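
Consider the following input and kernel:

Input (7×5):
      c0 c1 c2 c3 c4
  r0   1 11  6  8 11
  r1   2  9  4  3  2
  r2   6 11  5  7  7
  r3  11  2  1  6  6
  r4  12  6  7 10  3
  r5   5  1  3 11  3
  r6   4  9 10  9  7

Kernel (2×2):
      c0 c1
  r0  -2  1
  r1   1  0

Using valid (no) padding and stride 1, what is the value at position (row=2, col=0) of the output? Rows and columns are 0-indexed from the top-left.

10

The receptive field on the input at this output position is [6 11 / 11 2]. Elementwise product with the kernel and sum: 6·-2 + 11·1 + 11·1.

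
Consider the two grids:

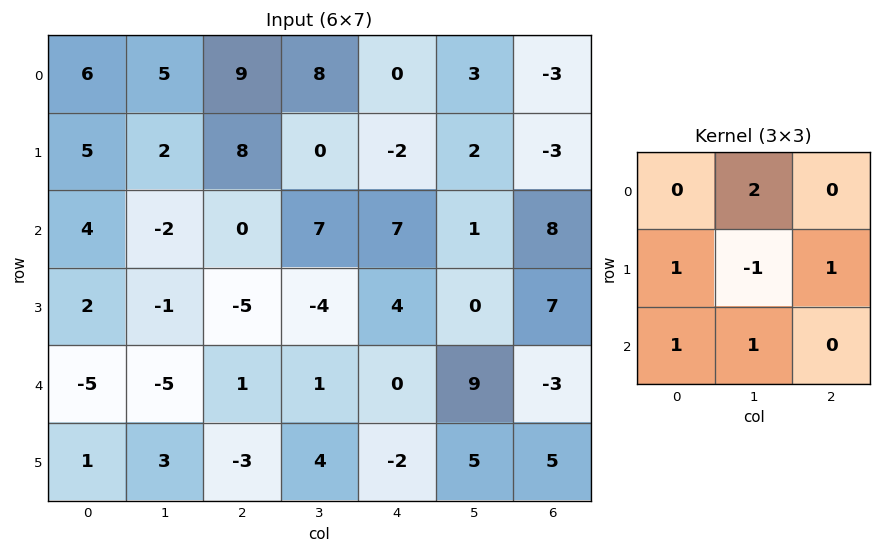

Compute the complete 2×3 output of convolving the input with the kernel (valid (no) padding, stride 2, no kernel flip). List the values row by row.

Output[0,0]: The receptive field on the input at this output position is [6 5 9 / 5 2 8 / 4 -2 0]. Elementwise product with the kernel and sum: 5·2 + 5·1 + 2·-1 + 8·1 + 4·1 + -2·1.
Output[0,1]: The receptive field on the input at this output position is [9 8 0 / 8 0 -2 / 0 7 7]. Elementwise product with the kernel and sum: 8·2 + 8·1 + 0·-1 + -2·1 + 0·1 + 7·1.

23 29 7
-16 19 22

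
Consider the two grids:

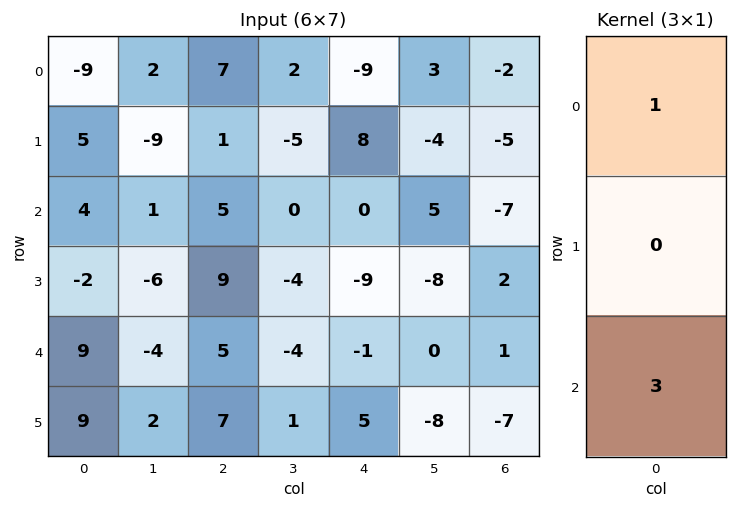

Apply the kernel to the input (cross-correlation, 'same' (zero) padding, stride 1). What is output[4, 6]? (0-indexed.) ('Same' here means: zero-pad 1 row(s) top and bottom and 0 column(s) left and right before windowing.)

The receptive field on the zero-padded input at this output position is [2 / 1 / -7]. Elementwise product with the kernel and sum: 2·1 + -7·3.

-19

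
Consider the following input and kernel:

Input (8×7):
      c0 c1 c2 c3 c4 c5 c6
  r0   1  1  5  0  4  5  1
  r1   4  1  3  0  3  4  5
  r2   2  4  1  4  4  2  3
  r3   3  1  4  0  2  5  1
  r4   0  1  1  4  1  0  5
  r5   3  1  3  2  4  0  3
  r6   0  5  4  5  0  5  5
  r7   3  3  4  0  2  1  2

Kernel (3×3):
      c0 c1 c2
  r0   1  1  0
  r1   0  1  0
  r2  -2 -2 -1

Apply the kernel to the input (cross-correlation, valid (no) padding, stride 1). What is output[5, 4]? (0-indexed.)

1

The receptive field on the input at this output position is [4 0 3 / 0 5 5 / 2 1 2]. Elementwise product with the kernel and sum: 4·1 + 0·1 + 5·1 + 2·-2 + 1·-2 + 2·-1.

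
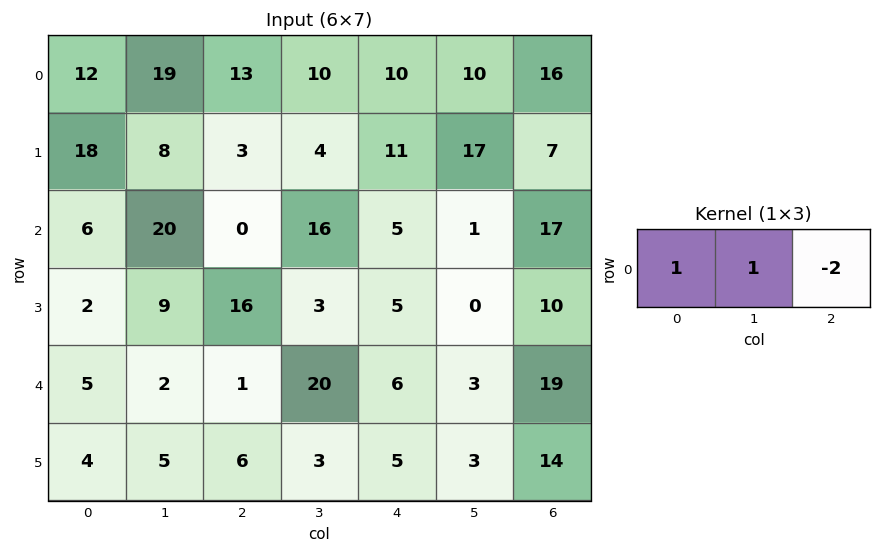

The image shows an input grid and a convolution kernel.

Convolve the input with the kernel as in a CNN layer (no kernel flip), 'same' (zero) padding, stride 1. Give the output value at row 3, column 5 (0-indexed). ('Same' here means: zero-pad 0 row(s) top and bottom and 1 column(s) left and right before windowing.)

-15

The receptive field on the zero-padded input at this output position is [5 0 10]. Elementwise product with the kernel and sum: 5·1 + 0·1 + 10·-2.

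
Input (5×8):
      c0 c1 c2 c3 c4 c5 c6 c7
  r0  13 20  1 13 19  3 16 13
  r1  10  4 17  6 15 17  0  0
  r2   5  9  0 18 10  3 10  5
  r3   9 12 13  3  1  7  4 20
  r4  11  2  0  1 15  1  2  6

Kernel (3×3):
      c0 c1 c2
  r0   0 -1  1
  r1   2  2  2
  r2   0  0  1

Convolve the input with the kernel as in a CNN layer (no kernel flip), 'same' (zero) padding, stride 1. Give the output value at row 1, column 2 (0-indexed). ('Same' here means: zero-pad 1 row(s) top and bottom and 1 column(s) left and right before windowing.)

The receptive field on the zero-padded input at this output position is [20 1 13 / 4 17 6 / 9 0 18]. Elementwise product with the kernel and sum: 1·-1 + 13·1 + 4·2 + 17·2 + 6·2 + 18·1.

84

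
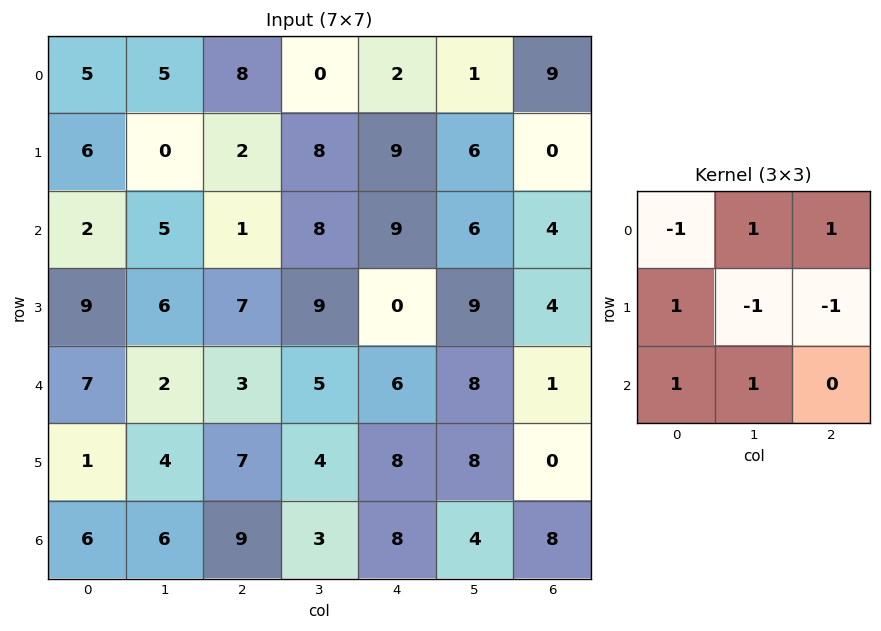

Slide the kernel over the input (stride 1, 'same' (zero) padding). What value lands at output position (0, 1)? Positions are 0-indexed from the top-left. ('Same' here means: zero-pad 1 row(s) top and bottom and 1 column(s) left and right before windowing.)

The receptive field on the zero-padded input at this output position is [0 0 0 / 5 5 8 / 6 0 2]. Elementwise product with the kernel and sum: 0·-1 + 0·1 + 0·1 + 5·1 + 5·-1 + 8·-1 + 6·1 + 0·1.

-2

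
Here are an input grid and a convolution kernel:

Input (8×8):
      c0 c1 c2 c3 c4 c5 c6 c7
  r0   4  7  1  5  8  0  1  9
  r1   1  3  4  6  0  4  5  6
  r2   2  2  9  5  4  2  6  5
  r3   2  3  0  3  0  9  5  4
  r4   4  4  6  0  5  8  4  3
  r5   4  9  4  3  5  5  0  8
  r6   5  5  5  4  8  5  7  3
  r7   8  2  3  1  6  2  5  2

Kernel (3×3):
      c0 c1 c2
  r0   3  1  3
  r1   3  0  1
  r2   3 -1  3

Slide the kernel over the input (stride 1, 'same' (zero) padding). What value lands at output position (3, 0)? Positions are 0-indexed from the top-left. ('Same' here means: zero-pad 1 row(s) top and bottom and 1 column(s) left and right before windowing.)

The receptive field on the zero-padded input at this output position is [0 2 2 / 0 2 3 / 0 4 4]. Elementwise product with the kernel and sum: 0·3 + 2·1 + 2·3 + 0·3 + 3·1 + 0·3 + 4·-1 + 4·3.

19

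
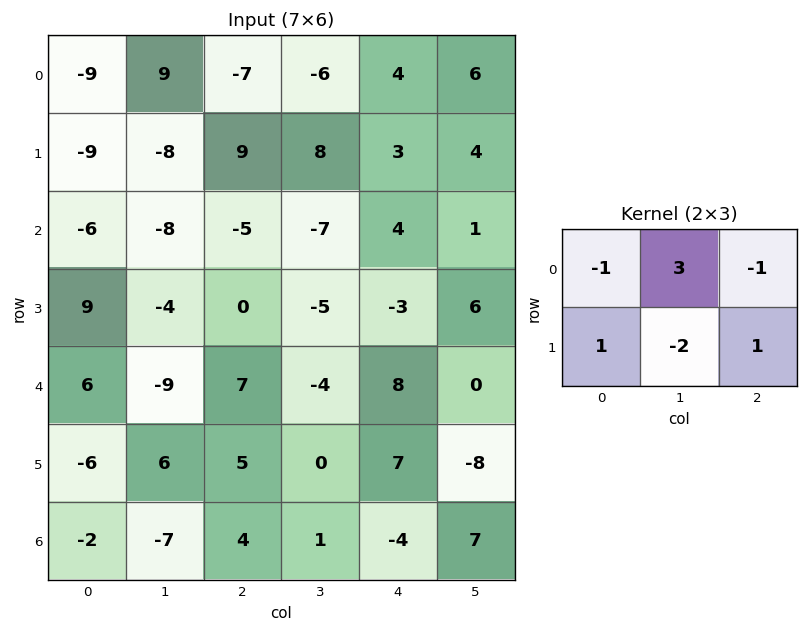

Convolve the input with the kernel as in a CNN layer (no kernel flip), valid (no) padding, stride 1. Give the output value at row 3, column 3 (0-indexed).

-30

The receptive field on the input at this output position is [-5 -3 6 / -4 8 0]. Elementwise product with the kernel and sum: -5·-1 + -3·3 + 6·-1 + -4·1 + 8·-2 + 0·1.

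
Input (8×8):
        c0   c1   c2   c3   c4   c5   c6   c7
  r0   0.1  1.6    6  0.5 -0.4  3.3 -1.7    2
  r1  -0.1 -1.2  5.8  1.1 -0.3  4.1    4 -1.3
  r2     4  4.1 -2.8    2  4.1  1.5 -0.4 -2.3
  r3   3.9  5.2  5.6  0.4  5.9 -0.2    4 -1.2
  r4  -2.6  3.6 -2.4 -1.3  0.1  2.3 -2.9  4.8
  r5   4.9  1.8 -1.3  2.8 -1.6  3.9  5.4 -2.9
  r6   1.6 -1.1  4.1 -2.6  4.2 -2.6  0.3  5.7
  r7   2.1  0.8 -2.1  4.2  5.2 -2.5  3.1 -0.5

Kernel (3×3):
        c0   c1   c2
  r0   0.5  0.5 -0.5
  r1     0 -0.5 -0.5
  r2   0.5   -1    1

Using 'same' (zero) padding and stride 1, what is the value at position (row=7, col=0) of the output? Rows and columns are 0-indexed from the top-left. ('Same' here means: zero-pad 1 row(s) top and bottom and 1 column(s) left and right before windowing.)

The receptive field on the zero-padded input at this output position is [0 1.6 -1.1 / 0 2.1 0.8 / 0 0 0]. Elementwise product with the kernel and sum: 0·0.5 + 1.6·0.5 + -1.1·-0.5 + 2.1·-0.5 + 0.8·-0.5 + 0·0.5 + 0·-1 + 0·1.

-0.1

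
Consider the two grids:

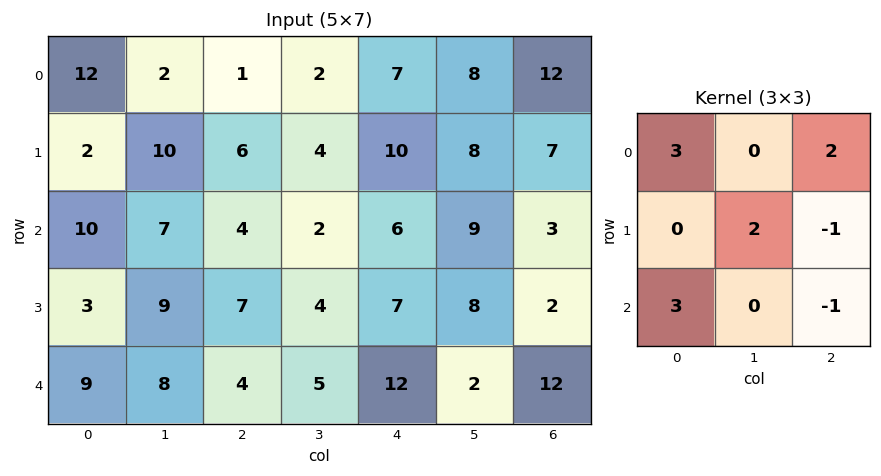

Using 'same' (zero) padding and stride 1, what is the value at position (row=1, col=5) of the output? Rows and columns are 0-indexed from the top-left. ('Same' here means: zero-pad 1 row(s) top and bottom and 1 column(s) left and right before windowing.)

The receptive field on the zero-padded input at this output position is [7 8 12 / 10 8 7 / 6 9 3]. Elementwise product with the kernel and sum: 7·3 + 12·2 + 8·2 + 7·-1 + 6·3 + 3·-1.

69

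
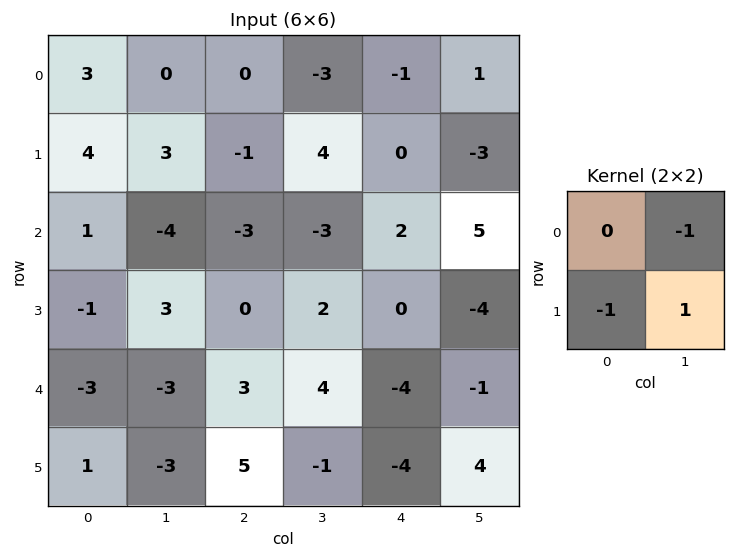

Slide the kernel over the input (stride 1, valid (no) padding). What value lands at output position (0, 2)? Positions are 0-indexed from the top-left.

The receptive field on the input at this output position is [0 -3 / -1 4]. Elementwise product with the kernel and sum: -3·-1 + -1·-1 + 4·1.

8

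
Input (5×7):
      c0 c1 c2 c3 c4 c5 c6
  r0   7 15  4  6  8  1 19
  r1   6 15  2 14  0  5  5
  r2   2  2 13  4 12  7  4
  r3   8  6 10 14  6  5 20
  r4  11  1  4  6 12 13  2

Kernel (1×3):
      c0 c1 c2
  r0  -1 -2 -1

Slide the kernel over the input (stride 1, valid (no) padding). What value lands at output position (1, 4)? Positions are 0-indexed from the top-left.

The receptive field on the input at this output position is [0 5 5]. Elementwise product with the kernel and sum: 0·-1 + 5·-2 + 5·-1.

-15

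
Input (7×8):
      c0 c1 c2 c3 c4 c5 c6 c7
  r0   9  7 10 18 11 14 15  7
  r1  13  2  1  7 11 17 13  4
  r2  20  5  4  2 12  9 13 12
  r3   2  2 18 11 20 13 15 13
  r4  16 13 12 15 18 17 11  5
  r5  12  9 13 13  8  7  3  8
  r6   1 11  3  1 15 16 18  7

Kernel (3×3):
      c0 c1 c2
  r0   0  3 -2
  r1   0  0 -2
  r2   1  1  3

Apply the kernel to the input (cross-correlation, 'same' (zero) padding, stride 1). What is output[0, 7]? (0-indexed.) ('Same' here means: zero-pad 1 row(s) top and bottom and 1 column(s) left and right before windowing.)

The receptive field on the zero-padded input at this output position is [0 0 0 / 15 7 0 / 13 4 0]. Elementwise product with the kernel and sum: 0·3 + 0·-2 + 0·-2 + 13·1 + 4·1 + 0·3.

17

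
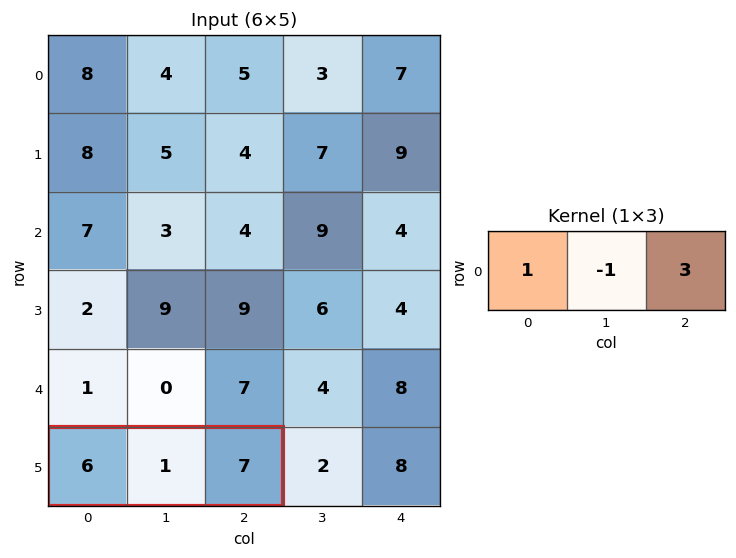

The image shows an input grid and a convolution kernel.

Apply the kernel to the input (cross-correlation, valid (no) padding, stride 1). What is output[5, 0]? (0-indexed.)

26

The receptive field on the input at this output position is [6 1 7]. Elementwise product with the kernel and sum: 6·1 + 1·-1 + 7·3.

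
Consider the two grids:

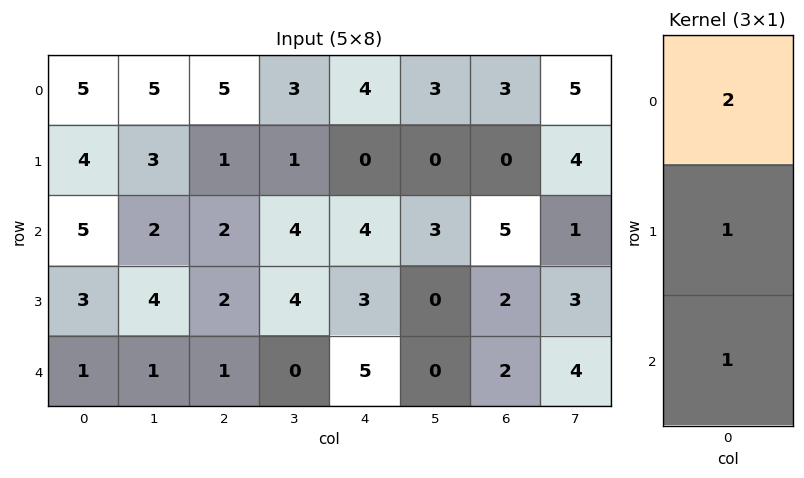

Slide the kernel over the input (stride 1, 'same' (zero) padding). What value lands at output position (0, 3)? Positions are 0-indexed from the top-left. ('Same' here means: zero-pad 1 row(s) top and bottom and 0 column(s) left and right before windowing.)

The receptive field on the zero-padded input at this output position is [0 / 3 / 1]. Elementwise product with the kernel and sum: 0·2 + 3·1 + 1·1.

4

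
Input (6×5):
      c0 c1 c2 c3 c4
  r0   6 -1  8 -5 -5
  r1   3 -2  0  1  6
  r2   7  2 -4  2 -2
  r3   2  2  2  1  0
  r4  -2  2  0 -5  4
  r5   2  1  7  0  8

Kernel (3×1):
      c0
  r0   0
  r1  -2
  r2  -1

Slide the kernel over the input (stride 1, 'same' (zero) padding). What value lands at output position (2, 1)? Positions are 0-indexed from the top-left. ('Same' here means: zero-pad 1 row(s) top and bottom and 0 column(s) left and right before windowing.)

The receptive field on the zero-padded input at this output position is [-2 / 2 / 2]. Elementwise product with the kernel and sum: 2·-2 + 2·-1.

-6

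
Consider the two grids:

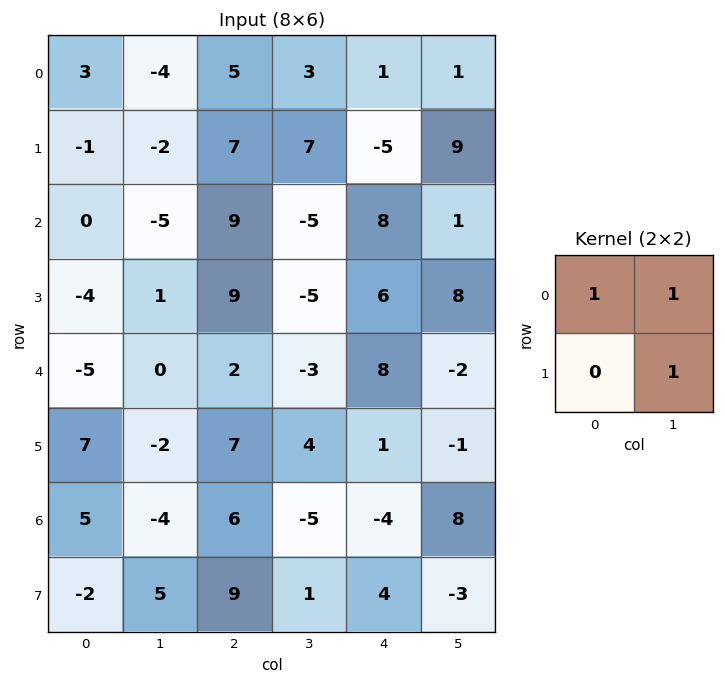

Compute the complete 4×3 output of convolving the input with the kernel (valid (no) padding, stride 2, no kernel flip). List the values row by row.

Output[0,0]: The receptive field on the input at this output position is [3 -4 / -1 -2]. Elementwise product with the kernel and sum: 3·1 + -4·1 + -2·1.
Output[0,1]: The receptive field on the input at this output position is [5 3 / 7 7]. Elementwise product with the kernel and sum: 5·1 + 3·1 + 7·1.

-3 15 11
-4 -1 17
-7 3 5
6 2 1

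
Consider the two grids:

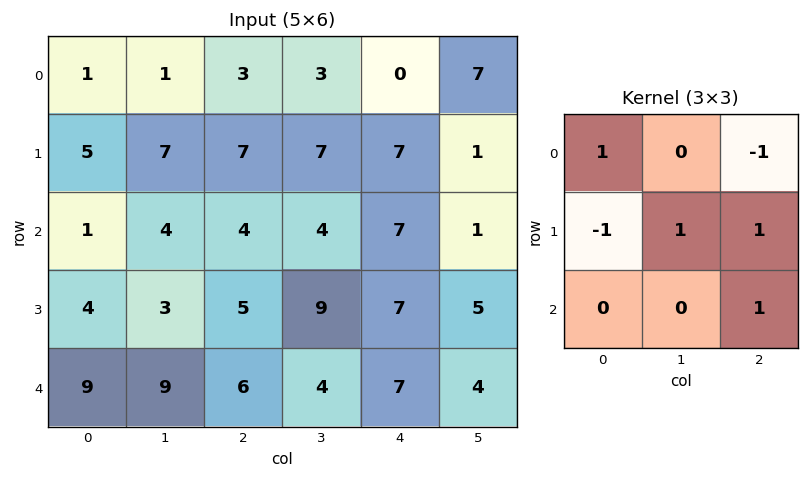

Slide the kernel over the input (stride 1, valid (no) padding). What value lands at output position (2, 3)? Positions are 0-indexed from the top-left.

The receptive field on the input at this output position is [4 7 1 / 9 7 5 / 4 7 4]. Elementwise product with the kernel and sum: 4·1 + 1·-1 + 9·-1 + 7·1 + 5·1 + 4·1.

10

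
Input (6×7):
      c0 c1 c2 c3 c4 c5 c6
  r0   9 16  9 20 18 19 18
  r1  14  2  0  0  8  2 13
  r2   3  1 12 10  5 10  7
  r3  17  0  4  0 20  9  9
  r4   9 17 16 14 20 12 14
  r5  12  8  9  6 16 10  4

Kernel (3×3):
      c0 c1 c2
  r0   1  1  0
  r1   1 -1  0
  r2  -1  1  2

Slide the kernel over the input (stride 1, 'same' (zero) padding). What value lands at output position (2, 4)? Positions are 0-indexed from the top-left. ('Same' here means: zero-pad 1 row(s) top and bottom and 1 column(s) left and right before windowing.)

51

The receptive field on the zero-padded input at this output position is [0 8 2 / 10 5 10 / 0 20 9]. Elementwise product with the kernel and sum: 0·1 + 8·1 + 10·1 + 5·-1 + 0·-1 + 20·1 + 9·2.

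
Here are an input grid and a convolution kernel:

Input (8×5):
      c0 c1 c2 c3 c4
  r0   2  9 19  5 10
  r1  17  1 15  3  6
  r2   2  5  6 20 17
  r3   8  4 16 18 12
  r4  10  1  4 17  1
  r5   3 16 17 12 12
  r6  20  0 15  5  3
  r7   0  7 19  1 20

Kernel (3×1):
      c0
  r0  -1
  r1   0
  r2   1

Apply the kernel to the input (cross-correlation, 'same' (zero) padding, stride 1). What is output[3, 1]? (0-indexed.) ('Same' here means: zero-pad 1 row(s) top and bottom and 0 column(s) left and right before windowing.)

-4

The receptive field on the zero-padded input at this output position is [5 / 4 / 1]. Elementwise product with the kernel and sum: 5·-1 + 1·1.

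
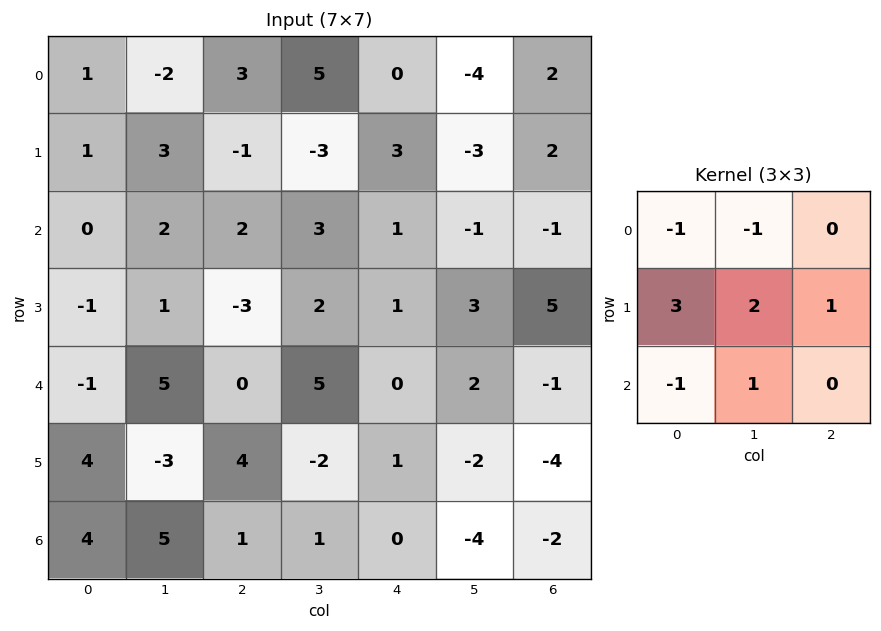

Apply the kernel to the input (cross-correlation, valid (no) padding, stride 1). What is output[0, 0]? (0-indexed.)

The receptive field on the input at this output position is [1 -2 3 / 1 3 -1 / 0 2 2]. Elementwise product with the kernel and sum: 1·-1 + -2·-1 + 1·3 + 3·2 + -1·1 + 0·-1 + 2·1.

11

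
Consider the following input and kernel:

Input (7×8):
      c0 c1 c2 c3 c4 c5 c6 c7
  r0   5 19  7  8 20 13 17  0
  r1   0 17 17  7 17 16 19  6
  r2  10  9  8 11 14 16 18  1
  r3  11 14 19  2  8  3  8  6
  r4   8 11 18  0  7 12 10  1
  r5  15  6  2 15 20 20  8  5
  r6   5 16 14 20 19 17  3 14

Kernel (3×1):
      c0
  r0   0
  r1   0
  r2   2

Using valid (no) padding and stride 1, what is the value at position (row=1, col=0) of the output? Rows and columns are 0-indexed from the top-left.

The receptive field on the input at this output position is [0 / 10 / 11]. Elementwise product with the kernel and sum: 11·2.

22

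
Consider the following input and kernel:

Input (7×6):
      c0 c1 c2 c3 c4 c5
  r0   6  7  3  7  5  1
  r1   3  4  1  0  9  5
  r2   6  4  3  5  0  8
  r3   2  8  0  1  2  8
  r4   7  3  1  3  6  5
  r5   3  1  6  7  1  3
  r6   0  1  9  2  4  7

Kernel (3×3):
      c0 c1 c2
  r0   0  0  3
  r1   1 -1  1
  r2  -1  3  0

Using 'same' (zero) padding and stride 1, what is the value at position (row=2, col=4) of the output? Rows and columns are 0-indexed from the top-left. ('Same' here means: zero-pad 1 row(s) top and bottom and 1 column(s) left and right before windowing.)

The receptive field on the zero-padded input at this output position is [0 9 5 / 5 0 8 / 1 2 8]. Elementwise product with the kernel and sum: 5·3 + 5·1 + 0·-1 + 8·1 + 1·-1 + 2·3.

33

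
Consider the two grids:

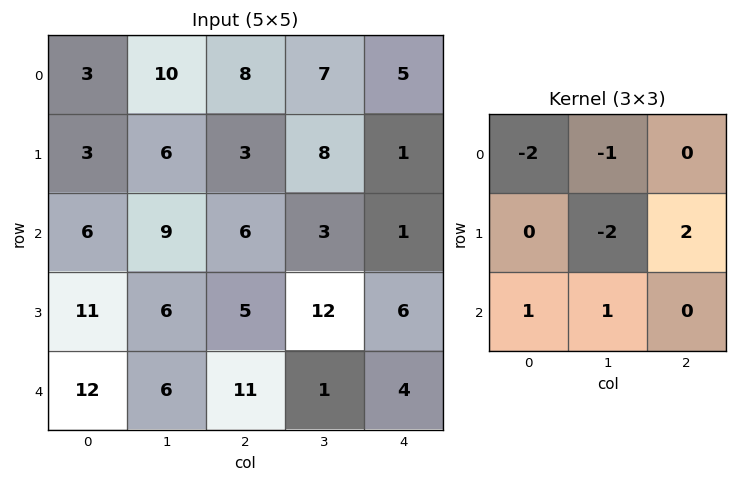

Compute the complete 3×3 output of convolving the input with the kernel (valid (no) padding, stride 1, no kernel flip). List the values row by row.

Output[0,0]: The receptive field on the input at this output position is [3 10 8 / 3 6 3 / 6 9 6]. Elementwise product with the kernel and sum: 3·-2 + 10·-1 + 6·-2 + 3·2 + 6·1 + 9·1.

-7 -3 -28
-1 -10 -1
-5 7 -15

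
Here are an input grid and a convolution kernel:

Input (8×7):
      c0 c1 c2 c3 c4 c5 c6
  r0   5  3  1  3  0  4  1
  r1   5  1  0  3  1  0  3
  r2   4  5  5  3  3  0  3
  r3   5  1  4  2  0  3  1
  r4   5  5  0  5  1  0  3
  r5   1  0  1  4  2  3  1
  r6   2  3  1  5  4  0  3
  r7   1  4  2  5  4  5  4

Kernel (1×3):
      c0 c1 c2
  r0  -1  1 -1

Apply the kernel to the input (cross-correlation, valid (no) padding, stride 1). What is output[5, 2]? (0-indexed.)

The receptive field on the input at this output position is [1 4 2]. Elementwise product with the kernel and sum: 1·-1 + 4·1 + 2·-1.

1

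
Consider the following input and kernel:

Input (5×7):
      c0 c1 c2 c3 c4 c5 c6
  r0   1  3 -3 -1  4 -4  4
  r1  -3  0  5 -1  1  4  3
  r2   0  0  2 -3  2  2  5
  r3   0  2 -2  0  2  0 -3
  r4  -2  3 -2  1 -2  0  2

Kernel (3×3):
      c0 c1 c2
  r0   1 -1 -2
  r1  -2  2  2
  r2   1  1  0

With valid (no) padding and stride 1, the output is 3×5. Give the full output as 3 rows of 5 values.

Output[0,0]: The receptive field on the input at this output position is [1 3 -3 / -3 0 5 / 0 0 2]. Elementwise product with the kernel and sum: 1·1 + 3·-1 + -3·-2 + -3·-2 + 0·2 + 5·2 + 0·1 + 0·1.
Output[0,1]: The receptive field on the input at this output position is [3 -3 -1 / 0 5 -1 / 0 2 -3]. Elementwise product with the kernel and sum: 3·1 + -3·-1 + -1·-2 + 0·-2 + 5·2 + -1·2 + 0·1 + 2·1.

20 18 -21 14 16
-7 -5 -4 6 3
-3 -3 8 -6 -22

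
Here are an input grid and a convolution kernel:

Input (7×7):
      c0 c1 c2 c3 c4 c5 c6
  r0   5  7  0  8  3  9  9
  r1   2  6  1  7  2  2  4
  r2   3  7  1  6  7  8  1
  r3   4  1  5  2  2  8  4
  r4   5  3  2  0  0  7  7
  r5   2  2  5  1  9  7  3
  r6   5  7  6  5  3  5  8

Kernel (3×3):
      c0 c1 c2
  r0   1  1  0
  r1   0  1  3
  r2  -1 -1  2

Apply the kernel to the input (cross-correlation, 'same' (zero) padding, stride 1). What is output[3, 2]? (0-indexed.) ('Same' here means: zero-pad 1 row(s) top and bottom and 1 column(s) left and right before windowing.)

The receptive field on the zero-padded input at this output position is [7 1 6 / 1 5 2 / 3 2 0]. Elementwise product with the kernel and sum: 7·1 + 1·1 + 5·1 + 2·3 + 3·-1 + 2·-1 + 0·2.

14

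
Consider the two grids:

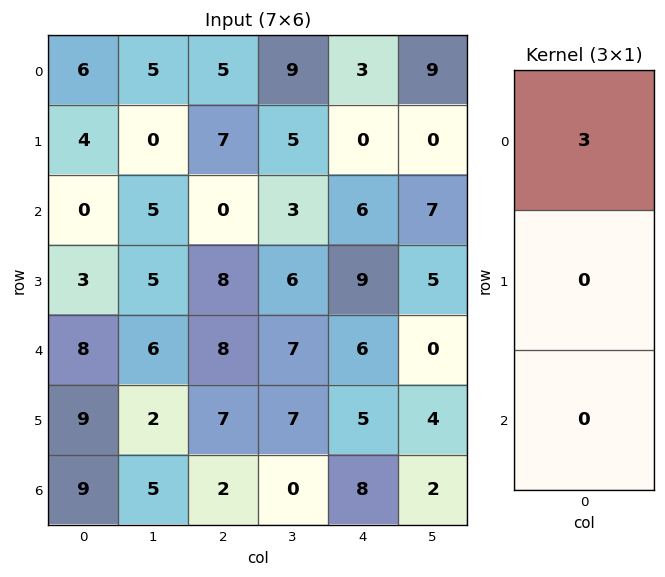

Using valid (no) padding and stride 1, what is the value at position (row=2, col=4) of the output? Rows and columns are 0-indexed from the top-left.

The receptive field on the input at this output position is [6 / 9 / 6]. Elementwise product with the kernel and sum: 6·3.

18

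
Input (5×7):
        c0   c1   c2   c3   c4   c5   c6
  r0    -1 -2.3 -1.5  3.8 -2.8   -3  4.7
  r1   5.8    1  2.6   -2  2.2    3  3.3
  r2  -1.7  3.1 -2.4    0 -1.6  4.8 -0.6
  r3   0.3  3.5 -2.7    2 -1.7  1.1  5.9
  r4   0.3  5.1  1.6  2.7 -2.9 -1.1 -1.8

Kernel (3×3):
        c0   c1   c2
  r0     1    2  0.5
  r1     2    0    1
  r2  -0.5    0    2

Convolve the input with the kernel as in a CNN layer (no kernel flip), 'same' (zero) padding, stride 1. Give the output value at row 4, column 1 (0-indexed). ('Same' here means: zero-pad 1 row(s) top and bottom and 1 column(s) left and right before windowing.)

The receptive field on the zero-padded input at this output position is [0.3 3.5 -2.7 / 0.3 5.1 1.6 / 0 0 0]. Elementwise product with the kernel and sum: 0.3·1 + 3.5·2 + -2.7·0.5 + 0.3·2 + 1.6·1 + 0·-0.5 + 0·2.

8.15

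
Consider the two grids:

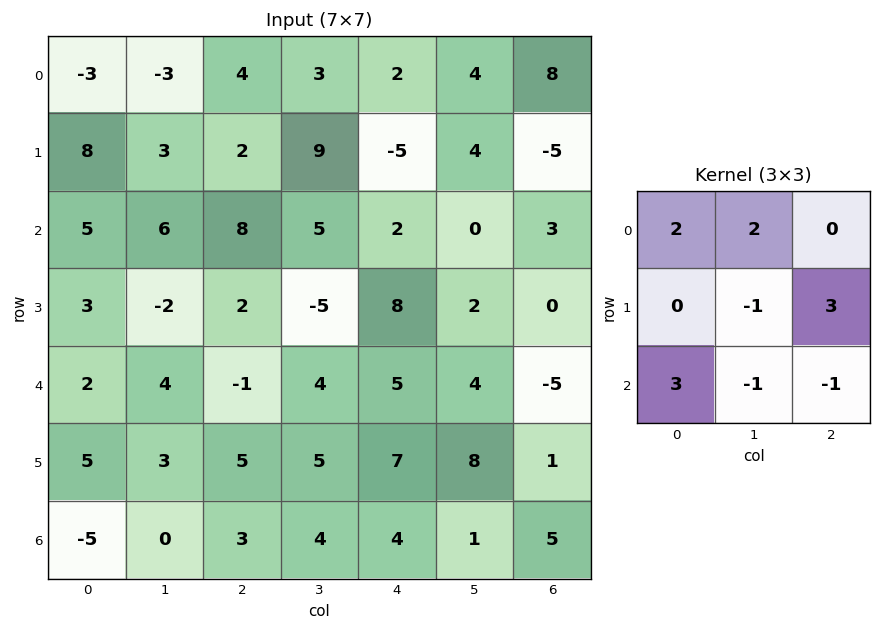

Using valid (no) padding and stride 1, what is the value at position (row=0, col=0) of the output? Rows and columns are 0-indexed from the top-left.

-8

The receptive field on the input at this output position is [-3 -3 4 / 8 3 2 / 5 6 8]. Elementwise product with the kernel and sum: -3·2 + -3·2 + 3·-1 + 2·3 + 5·3 + 6·-1 + 8·-1.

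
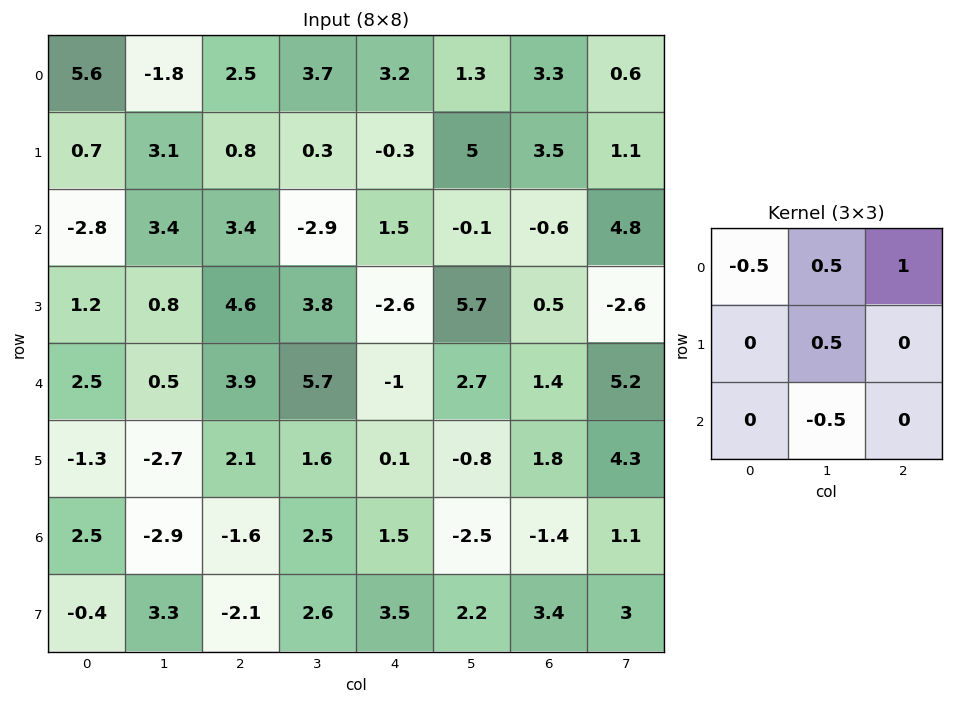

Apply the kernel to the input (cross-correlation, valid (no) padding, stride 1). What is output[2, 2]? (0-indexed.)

-2.6

The receptive field on the input at this output position is [3.4 -2.9 1.5 / 4.6 3.8 -2.6 / 3.9 5.7 -1]. Elementwise product with the kernel and sum: 3.4·-0.5 + -2.9·0.5 + 1.5·1 + 3.8·0.5 + 5.7·-0.5.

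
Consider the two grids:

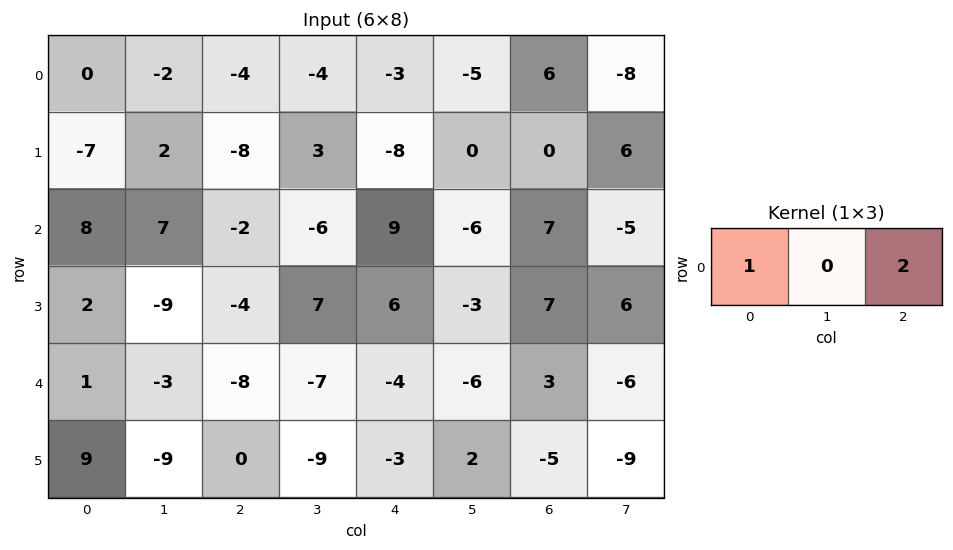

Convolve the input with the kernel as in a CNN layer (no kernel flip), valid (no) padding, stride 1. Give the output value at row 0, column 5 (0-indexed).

-21

The receptive field on the input at this output position is [-5 6 -8]. Elementwise product with the kernel and sum: -5·1 + -8·2.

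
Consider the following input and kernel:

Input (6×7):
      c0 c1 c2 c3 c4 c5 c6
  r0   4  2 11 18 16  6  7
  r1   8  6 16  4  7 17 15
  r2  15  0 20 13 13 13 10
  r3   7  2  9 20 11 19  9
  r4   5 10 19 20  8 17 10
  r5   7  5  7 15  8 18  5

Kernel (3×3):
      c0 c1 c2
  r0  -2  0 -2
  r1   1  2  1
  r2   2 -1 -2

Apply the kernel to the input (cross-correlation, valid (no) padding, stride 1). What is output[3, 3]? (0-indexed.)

-39

The receptive field on the input at this output position is [20 11 19 / 20 8 17 / 15 8 18]. Elementwise product with the kernel and sum: 20·-2 + 19·-2 + 20·1 + 8·2 + 17·1 + 15·2 + 8·-1 + 18·-2.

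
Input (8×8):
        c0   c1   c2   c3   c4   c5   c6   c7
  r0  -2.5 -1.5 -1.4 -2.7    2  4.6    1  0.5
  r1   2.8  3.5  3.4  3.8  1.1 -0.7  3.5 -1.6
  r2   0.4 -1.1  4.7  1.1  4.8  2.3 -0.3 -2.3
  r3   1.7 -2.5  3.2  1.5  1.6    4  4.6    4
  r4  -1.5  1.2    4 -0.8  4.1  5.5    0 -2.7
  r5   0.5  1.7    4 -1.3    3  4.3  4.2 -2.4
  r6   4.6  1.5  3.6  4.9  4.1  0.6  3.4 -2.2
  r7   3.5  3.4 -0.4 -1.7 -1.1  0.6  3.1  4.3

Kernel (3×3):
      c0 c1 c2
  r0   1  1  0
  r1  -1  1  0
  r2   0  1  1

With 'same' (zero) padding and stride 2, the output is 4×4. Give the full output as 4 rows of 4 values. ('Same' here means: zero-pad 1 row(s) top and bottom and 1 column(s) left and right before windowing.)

3.8 7.3 5.1 -1.7
2.4 17.4 14.2 8.8
2.4 6.2 15.3 4.9
12 5.7 0.4 18.7

Output[0,0]: The receptive field on the zero-padded input at this output position is [0 0 0 / 0 -2.5 -1.5 / 0 2.8 3.5]. Elementwise product with the kernel and sum: 0·1 + 0·1 + 0·-1 + -2.5·1 + 2.8·1 + 3.5·1.
Output[0,1]: The receptive field on the zero-padded input at this output position is [0 0 0 / -1.5 -1.4 -2.7 / 3.5 3.4 3.8]. Elementwise product with the kernel and sum: 0·1 + 0·1 + -1.5·-1 + -1.4·1 + 3.4·1 + 3.8·1.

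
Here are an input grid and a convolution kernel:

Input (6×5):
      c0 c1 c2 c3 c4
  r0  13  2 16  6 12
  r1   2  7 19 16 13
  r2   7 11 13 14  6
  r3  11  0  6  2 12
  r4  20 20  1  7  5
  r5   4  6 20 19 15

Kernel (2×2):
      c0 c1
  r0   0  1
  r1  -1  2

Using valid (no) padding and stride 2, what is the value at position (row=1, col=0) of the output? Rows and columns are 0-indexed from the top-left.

0

The receptive field on the input at this output position is [7 11 / 11 0]. Elementwise product with the kernel and sum: 11·1 + 11·-1 + 0·2.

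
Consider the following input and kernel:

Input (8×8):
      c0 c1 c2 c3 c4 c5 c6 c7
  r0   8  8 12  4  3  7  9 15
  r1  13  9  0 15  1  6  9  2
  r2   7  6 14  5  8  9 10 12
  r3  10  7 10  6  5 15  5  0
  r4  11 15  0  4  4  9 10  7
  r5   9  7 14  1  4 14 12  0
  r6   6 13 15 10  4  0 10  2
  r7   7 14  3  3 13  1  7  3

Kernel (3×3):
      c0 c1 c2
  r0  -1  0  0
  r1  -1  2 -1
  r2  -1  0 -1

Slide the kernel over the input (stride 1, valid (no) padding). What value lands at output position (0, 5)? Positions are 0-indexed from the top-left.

The receptive field on the input at this output position is [7 9 15 / 6 9 2 / 9 10 12]. Elementwise product with the kernel and sum: 7·-1 + 6·-1 + 9·2 + 2·-1 + 9·-1 + 12·-1.

-18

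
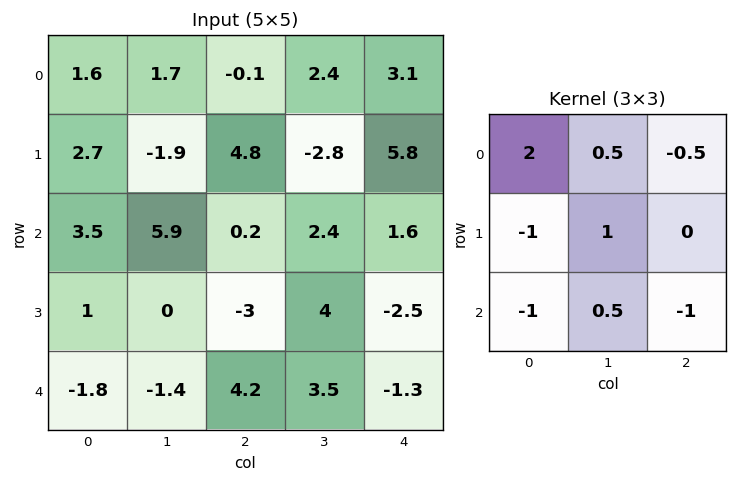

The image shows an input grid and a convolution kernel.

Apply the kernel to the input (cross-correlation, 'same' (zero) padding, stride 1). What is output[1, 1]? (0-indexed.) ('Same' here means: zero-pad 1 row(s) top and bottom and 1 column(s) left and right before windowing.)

-1.25

The receptive field on the zero-padded input at this output position is [1.6 1.7 -0.1 / 2.7 -1.9 4.8 / 3.5 5.9 0.2]. Elementwise product with the kernel and sum: 1.6·2 + 1.7·0.5 + -0.1·-0.5 + 2.7·-1 + -1.9·1 + 3.5·-1 + 5.9·0.5 + 0.2·-1.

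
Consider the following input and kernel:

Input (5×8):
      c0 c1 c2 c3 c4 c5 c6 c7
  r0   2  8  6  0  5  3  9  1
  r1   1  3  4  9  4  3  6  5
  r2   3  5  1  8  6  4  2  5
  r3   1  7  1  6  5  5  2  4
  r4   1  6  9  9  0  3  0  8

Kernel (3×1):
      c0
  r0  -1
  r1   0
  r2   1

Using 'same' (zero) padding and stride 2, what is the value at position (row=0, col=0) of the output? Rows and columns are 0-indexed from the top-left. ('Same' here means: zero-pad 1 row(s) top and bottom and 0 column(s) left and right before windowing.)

1

The receptive field on the zero-padded input at this output position is [0 / 2 / 1]. Elementwise product with the kernel and sum: 0·-1 + 1·1.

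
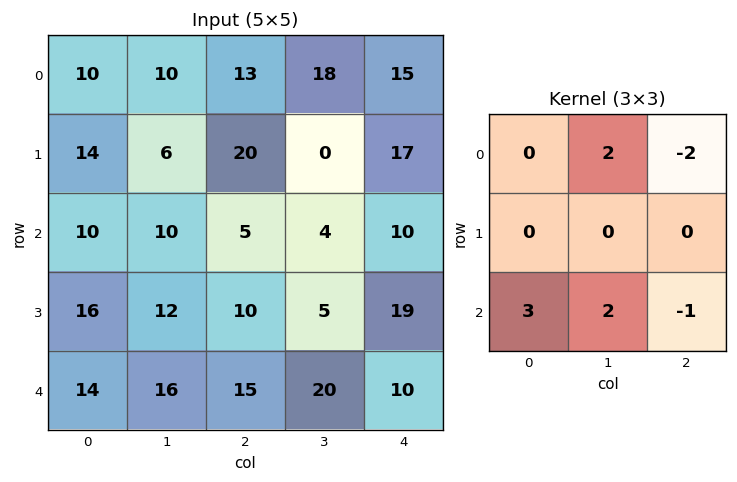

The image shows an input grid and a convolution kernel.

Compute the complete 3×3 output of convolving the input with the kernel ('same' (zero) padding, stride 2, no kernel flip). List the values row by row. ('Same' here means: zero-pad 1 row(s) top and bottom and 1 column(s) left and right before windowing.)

Output[0,0]: The receptive field on the zero-padded input at this output position is [0 0 0 / 0 10 10 / 0 14 6]. Elementwise product with the kernel and sum: 0·2 + 0·-2 + 0·3 + 14·2 + 6·-1.

22 58 34
36 91 87
8 10 38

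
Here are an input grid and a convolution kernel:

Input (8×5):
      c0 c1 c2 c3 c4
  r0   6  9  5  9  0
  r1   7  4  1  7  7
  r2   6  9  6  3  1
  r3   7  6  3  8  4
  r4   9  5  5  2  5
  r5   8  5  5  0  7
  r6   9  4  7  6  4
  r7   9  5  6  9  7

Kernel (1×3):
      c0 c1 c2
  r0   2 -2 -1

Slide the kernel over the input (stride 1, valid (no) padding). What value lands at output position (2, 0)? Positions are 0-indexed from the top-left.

The receptive field on the input at this output position is [6 9 6]. Elementwise product with the kernel and sum: 6·2 + 9·-2 + 6·-1.

-12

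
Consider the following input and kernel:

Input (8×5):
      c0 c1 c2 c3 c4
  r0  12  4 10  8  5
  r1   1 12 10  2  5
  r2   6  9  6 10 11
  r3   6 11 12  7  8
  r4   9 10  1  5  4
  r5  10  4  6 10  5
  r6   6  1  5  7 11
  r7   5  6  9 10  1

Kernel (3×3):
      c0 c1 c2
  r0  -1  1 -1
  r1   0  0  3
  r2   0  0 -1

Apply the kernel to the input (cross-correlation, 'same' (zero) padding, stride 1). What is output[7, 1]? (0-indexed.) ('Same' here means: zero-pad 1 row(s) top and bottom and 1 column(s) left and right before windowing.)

The receptive field on the zero-padded input at this output position is [6 1 5 / 5 6 9 / 0 0 0]. Elementwise product with the kernel and sum: 6·-1 + 1·1 + 5·-1 + 9·3 + 0·-1.

17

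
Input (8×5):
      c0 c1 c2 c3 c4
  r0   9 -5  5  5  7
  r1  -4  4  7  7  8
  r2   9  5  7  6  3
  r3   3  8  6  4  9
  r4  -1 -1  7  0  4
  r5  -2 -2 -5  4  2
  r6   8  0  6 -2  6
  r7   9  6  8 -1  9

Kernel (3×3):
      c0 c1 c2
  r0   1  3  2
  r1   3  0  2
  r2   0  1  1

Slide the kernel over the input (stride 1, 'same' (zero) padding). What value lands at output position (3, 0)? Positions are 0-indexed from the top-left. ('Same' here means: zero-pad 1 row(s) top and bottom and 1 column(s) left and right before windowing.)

51

The receptive field on the zero-padded input at this output position is [0 9 5 / 0 3 8 / 0 -1 -1]. Elementwise product with the kernel and sum: 0·1 + 9·3 + 5·2 + 0·3 + 8·2 + -1·1 + -1·1.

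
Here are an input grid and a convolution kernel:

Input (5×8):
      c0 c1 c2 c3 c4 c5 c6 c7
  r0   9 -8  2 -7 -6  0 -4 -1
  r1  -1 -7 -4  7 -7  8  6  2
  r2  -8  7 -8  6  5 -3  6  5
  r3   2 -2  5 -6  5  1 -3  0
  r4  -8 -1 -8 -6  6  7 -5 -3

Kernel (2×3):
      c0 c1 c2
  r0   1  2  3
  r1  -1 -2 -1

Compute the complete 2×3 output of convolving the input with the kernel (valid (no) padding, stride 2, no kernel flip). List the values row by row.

Output[0,0]: The receptive field on the input at this output position is [9 -8 2 / -1 -7 -4]. Elementwise product with the kernel and sum: 9·1 + -8·2 + 2·3 + -1·-1 + -7·-2 + -4·-1.
Output[0,1]: The receptive field on the input at this output position is [2 -7 -6 / -4 7 -7]. Elementwise product with the kernel and sum: 2·1 + -7·2 + -6·3 + -4·-1 + 7·-2 + -7·-1.

18 -33 -33
-21 21 13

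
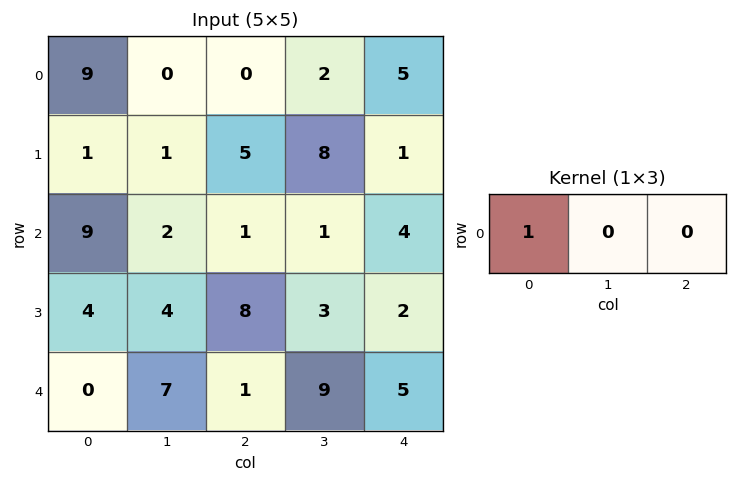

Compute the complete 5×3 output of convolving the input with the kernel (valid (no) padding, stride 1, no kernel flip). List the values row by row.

9 0 0
1 1 5
9 2 1
4 4 8
0 7 1

Output[0,0]: The receptive field on the input at this output position is [9 0 0]. Elementwise product with the kernel and sum: 9·1.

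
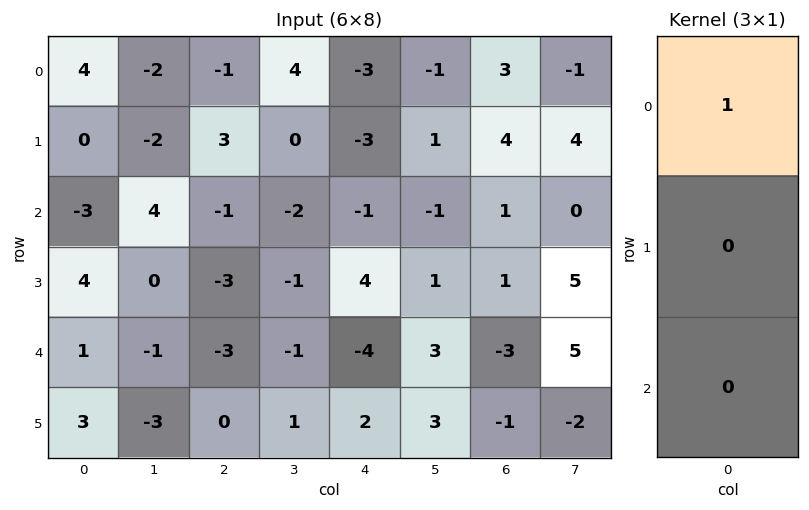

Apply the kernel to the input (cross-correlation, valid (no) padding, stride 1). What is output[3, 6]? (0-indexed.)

1

The receptive field on the input at this output position is [1 / -3 / -1]. Elementwise product with the kernel and sum: 1·1.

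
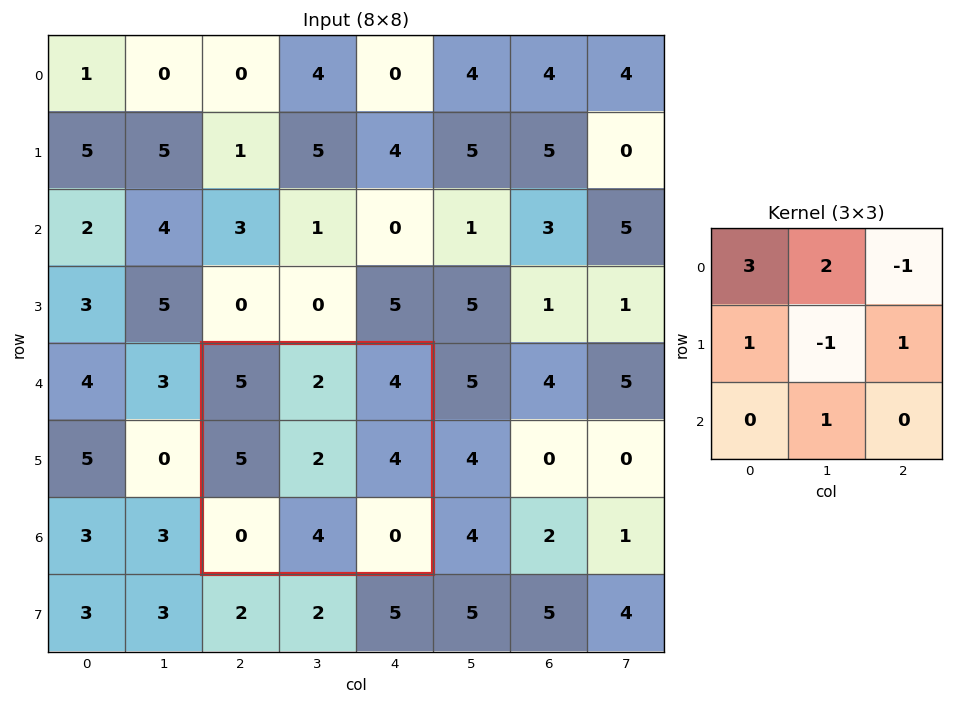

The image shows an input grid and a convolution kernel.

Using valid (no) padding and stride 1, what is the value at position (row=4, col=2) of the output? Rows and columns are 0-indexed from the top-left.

The receptive field on the input at this output position is [5 2 4 / 5 2 4 / 0 4 0]. Elementwise product with the kernel and sum: 5·3 + 2·2 + 4·-1 + 5·1 + 2·-1 + 4·1 + 4·1.

26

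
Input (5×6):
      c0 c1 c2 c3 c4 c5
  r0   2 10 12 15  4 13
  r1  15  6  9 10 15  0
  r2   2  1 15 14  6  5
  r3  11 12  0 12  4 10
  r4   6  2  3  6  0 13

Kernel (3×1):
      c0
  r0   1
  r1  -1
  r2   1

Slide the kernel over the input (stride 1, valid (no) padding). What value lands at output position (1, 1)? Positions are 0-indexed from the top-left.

17

The receptive field on the input at this output position is [6 / 1 / 12]. Elementwise product with the kernel and sum: 6·1 + 1·-1 + 12·1.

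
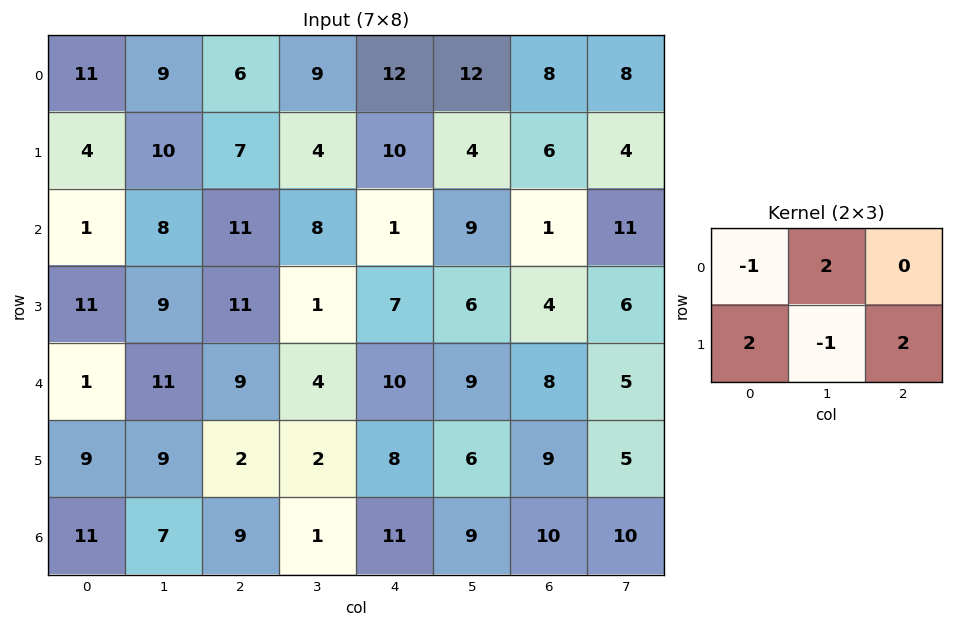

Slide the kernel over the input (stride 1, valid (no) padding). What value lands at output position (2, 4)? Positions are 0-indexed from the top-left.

33

The receptive field on the input at this output position is [1 9 1 / 7 6 4]. Elementwise product with the kernel and sum: 1·-1 + 9·2 + 7·2 + 6·-1 + 4·2.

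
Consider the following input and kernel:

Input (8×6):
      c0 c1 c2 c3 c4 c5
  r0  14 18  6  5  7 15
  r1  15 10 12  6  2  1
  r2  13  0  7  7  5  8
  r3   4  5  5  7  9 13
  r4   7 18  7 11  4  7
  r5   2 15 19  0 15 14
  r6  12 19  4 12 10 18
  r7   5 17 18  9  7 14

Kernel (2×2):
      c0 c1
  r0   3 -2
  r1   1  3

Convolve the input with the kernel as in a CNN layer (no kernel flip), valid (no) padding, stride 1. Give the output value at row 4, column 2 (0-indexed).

18

The receptive field on the input at this output position is [7 11 / 19 0]. Elementwise product with the kernel and sum: 7·3 + 11·-2 + 19·1 + 0·3.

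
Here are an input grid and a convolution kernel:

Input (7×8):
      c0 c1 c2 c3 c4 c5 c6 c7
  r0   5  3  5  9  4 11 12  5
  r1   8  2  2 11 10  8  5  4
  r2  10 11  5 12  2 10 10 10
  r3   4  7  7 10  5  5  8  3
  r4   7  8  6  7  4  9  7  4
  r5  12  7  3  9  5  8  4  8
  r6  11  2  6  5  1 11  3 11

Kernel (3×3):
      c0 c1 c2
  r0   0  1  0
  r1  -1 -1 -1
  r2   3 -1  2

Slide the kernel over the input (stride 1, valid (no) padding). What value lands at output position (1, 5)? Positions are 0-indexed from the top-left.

The receptive field on the input at this output position is [8 5 4 / 10 10 10 / 5 8 3]. Elementwise product with the kernel and sum: 5·1 + 10·-1 + 10·-1 + 10·-1 + 5·3 + 8·-1 + 3·2.

-12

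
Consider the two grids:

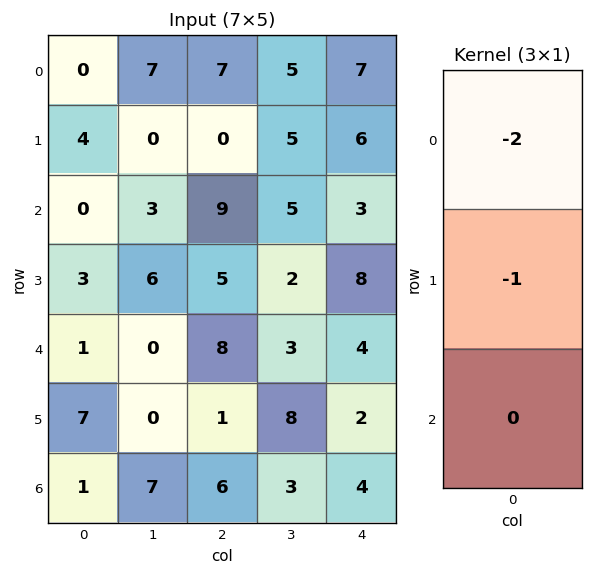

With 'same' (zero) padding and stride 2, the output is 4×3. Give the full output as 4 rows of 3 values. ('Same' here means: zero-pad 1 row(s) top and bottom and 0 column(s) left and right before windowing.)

Output[0,0]: The receptive field on the zero-padded input at this output position is [0 / 0 / 4]. Elementwise product with the kernel and sum: 0·-2 + 0·-1.
Output[0,1]: The receptive field on the zero-padded input at this output position is [0 / 7 / 0]. Elementwise product with the kernel and sum: 0·-2 + 7·-1.

0 -7 -7
-8 -9 -15
-7 -18 -20
-15 -8 -8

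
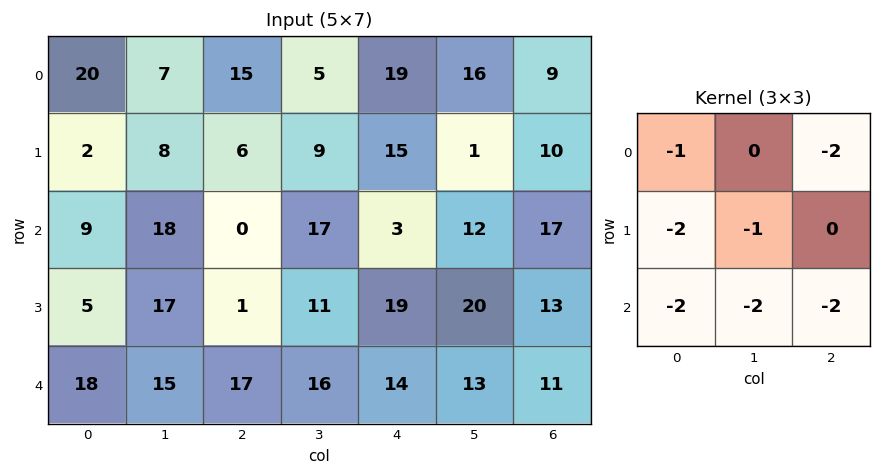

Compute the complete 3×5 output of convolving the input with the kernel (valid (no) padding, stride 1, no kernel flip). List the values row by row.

-116 -109 -114 -134 -132
-96 -120 -115 -148 -157
-136 -183 -113 -168 -171

Output[0,0]: The receptive field on the input at this output position is [20 7 15 / 2 8 6 / 9 18 0]. Elementwise product with the kernel and sum: 20·-1 + 15·-2 + 2·-2 + 8·-1 + 9·-2 + 18·-2 + 0·-2.
Output[0,1]: The receptive field on the input at this output position is [7 15 5 / 8 6 9 / 18 0 17]. Elementwise product with the kernel and sum: 7·-1 + 5·-2 + 8·-2 + 6·-1 + 18·-2 + 0·-2 + 17·-2.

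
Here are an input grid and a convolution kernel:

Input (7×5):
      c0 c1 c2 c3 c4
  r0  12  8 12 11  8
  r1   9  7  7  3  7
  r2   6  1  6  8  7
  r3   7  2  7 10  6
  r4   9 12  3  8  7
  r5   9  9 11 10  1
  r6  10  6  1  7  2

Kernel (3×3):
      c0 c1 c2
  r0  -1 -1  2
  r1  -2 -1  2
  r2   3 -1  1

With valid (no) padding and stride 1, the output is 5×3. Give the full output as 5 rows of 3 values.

16 -8 7
23 9 15
21 59 -4
10 26 19
5 16 -29

Output[0,0]: The receptive field on the input at this output position is [12 8 12 / 9 7 7 / 6 1 6]. Elementwise product with the kernel and sum: 12·-1 + 8·-1 + 12·2 + 9·-2 + 7·-1 + 7·2 + 6·3 + 1·-1 + 6·1.
Output[0,1]: The receptive field on the input at this output position is [8 12 11 / 7 7 3 / 1 6 8]. Elementwise product with the kernel and sum: 8·-1 + 12·-1 + 11·2 + 7·-2 + 7·-1 + 3·2 + 1·3 + 6·-1 + 8·1.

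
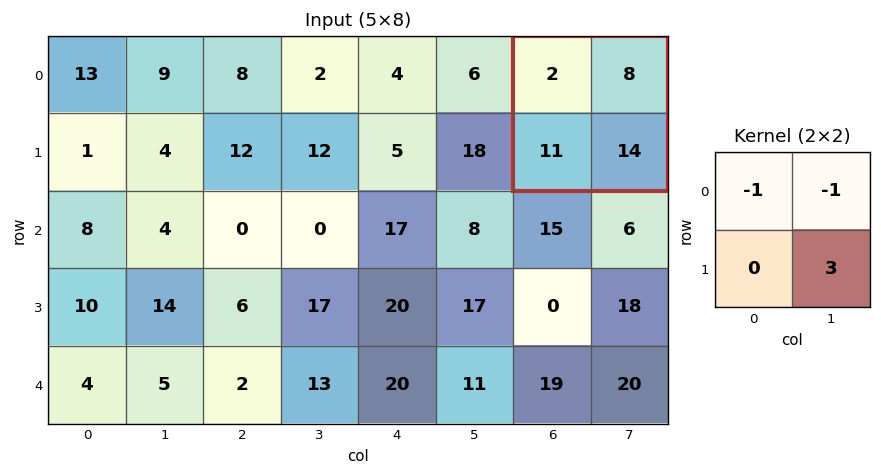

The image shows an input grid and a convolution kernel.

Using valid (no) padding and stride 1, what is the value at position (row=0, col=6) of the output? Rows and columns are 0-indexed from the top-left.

32

The receptive field on the input at this output position is [2 8 / 11 14]. Elementwise product with the kernel and sum: 2·-1 + 8·-1 + 14·3.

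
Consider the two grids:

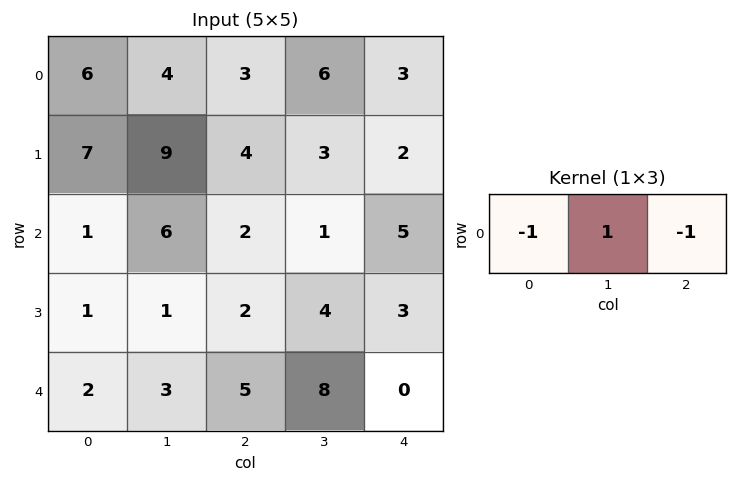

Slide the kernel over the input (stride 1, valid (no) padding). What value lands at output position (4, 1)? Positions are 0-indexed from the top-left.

The receptive field on the input at this output position is [3 5 8]. Elementwise product with the kernel and sum: 3·-1 + 5·1 + 8·-1.

-6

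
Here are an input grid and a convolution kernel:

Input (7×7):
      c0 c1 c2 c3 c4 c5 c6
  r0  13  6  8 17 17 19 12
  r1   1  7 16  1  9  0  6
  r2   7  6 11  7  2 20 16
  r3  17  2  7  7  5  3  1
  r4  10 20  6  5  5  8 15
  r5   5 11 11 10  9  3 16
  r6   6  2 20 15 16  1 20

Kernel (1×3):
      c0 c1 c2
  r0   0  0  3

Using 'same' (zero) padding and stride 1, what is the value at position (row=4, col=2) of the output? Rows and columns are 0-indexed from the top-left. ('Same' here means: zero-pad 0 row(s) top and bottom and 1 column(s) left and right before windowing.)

The receptive field on the zero-padded input at this output position is [20 6 5]. Elementwise product with the kernel and sum: 5·3.

15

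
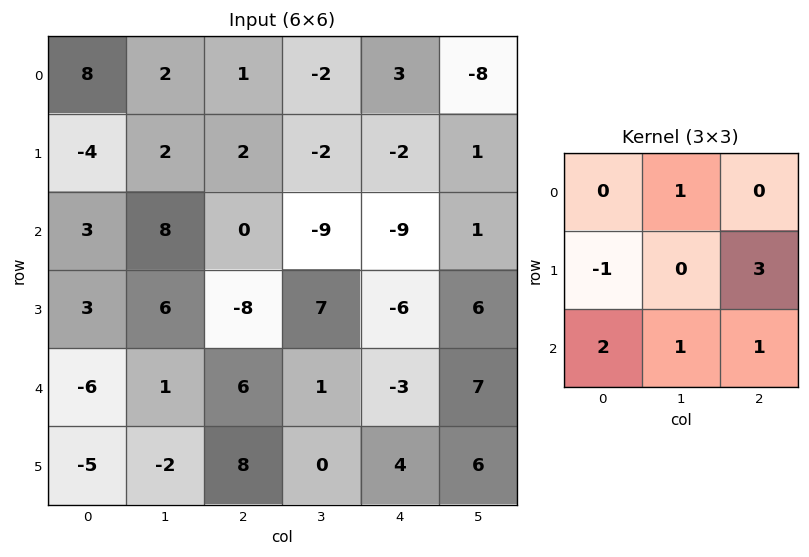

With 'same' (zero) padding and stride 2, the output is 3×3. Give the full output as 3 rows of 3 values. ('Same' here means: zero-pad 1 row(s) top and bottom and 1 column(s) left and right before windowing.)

4 -4 -27
29 -22 24
-1 -2 24

Output[0,0]: The receptive field on the zero-padded input at this output position is [0 0 0 / 0 8 2 / 0 -4 2]. Elementwise product with the kernel and sum: 0·1 + 0·-1 + 2·3 + 0·2 + -4·1 + 2·1.
Output[0,1]: The receptive field on the zero-padded input at this output position is [0 0 0 / 2 1 -2 / 2 2 -2]. Elementwise product with the kernel and sum: 0·1 + 2·-1 + -2·3 + 2·2 + 2·1 + -2·1.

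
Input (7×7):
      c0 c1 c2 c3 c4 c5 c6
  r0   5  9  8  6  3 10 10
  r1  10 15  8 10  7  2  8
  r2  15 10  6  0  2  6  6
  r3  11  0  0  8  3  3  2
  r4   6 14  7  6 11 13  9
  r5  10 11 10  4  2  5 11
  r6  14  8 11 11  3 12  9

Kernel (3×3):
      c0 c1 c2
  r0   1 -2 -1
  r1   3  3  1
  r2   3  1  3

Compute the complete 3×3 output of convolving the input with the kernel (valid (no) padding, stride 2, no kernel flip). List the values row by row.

135 78 38
75 91 77
127 81 56

Output[0,0]: The receptive field on the input at this output position is [5 9 8 / 10 15 8 / 15 10 6]. Elementwise product with the kernel and sum: 5·1 + 9·-2 + 8·-1 + 10·3 + 15·3 + 8·1 + 15·3 + 10·1 + 6·3.
Output[0,1]: The receptive field on the input at this output position is [8 6 3 / 8 10 7 / 6 0 2]. Elementwise product with the kernel and sum: 8·1 + 6·-2 + 3·-1 + 8·3 + 10·3 + 7·1 + 6·3 + 0·1 + 2·3.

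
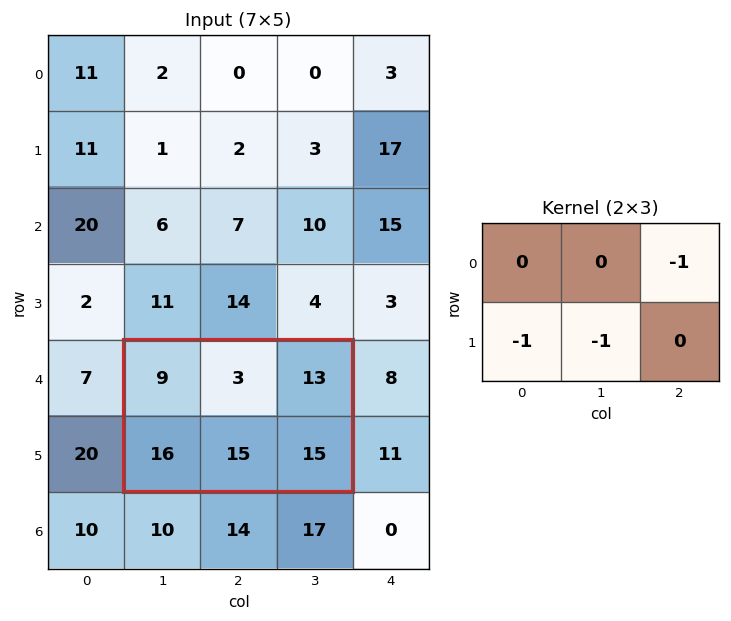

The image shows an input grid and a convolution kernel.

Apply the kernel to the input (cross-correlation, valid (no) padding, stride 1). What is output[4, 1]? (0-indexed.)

-44

The receptive field on the input at this output position is [9 3 13 / 16 15 15]. Elementwise product with the kernel and sum: 13·-1 + 16·-1 + 15·-1.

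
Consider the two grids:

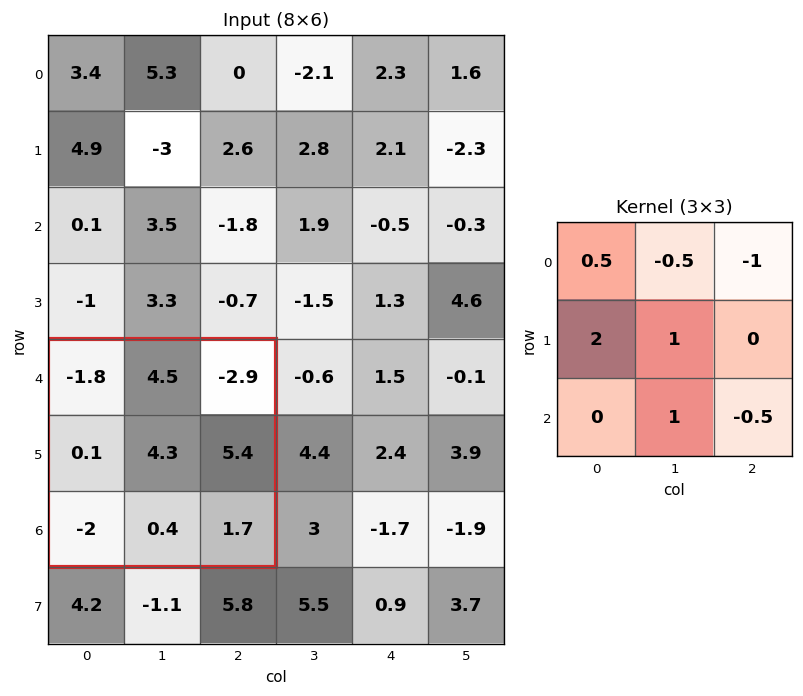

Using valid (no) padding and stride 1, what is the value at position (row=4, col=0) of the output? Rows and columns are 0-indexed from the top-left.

3.8

The receptive field on the input at this output position is [-1.8 4.5 -2.9 / 0.1 4.3 5.4 / -2 0.4 1.7]. Elementwise product with the kernel and sum: -1.8·0.5 + 4.5·-0.5 + -2.9·-1 + 0.1·2 + 4.3·1 + 0.4·1 + 1.7·-0.5.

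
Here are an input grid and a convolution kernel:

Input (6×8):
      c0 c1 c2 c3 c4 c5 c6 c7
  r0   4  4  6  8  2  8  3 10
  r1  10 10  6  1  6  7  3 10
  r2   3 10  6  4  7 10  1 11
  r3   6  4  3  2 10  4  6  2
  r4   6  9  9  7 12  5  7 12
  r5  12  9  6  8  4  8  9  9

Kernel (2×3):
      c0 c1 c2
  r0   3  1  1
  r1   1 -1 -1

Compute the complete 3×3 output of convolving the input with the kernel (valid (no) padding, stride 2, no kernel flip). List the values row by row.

16 27 13
24 20 32
33 40 35

Output[0,0]: The receptive field on the input at this output position is [4 4 6 / 10 10 6]. Elementwise product with the kernel and sum: 4·3 + 4·1 + 6·1 + 10·1 + 10·-1 + 6·-1.
Output[0,1]: The receptive field on the input at this output position is [6 8 2 / 6 1 6]. Elementwise product with the kernel and sum: 6·3 + 8·1 + 2·1 + 6·1 + 1·-1 + 6·-1.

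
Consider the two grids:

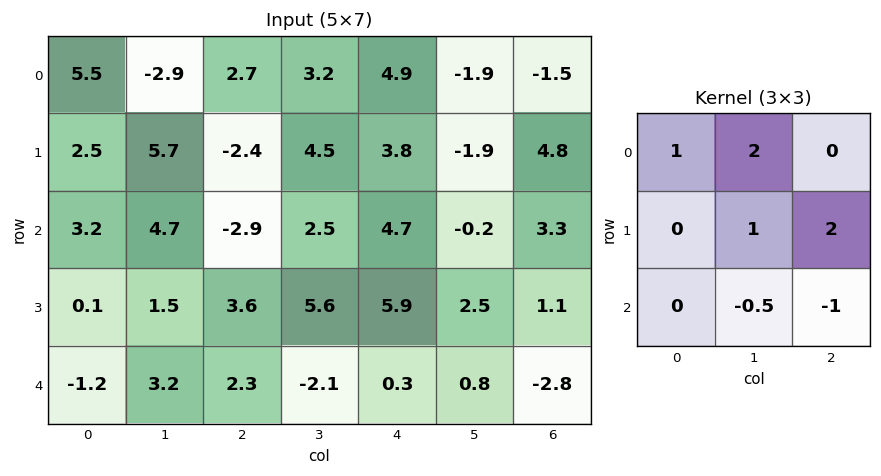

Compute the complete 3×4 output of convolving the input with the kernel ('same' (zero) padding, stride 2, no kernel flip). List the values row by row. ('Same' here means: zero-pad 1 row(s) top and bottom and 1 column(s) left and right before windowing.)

-7.25 5.8 1.1 -3.9
16.05 -4.4 10.95 10.45
5.4 6.8 19.3 1.9

Output[0,0]: The receptive field on the zero-padded input at this output position is [0 0 0 / 0 5.5 -2.9 / 0 2.5 5.7]. Elementwise product with the kernel and sum: 0·1 + 0·2 + 5.5·1 + -2.9·2 + 2.5·-0.5 + 5.7·-1.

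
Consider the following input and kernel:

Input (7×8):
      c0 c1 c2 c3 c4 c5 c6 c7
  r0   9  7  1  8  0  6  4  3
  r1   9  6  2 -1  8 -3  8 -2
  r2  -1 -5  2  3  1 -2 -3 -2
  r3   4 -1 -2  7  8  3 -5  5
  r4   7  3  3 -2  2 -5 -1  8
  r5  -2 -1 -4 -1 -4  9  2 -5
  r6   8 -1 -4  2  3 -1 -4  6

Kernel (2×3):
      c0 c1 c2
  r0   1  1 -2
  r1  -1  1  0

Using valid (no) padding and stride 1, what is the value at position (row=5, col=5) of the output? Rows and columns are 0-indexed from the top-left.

18

The receptive field on the input at this output position is [9 2 -5 / -1 -4 6]. Elementwise product with the kernel and sum: 9·1 + 2·1 + -5·-2 + -1·-1 + -4·1.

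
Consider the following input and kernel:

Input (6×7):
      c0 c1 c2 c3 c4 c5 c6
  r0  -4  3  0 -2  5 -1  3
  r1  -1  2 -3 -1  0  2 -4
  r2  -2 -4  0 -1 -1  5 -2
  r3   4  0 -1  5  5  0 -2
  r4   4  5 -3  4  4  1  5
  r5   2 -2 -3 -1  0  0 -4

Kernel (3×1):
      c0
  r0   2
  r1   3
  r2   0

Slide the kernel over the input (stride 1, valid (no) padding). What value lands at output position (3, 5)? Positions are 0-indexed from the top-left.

3

The receptive field on the input at this output position is [0 / 1 / 0]. Elementwise product with the kernel and sum: 0·2 + 1·3.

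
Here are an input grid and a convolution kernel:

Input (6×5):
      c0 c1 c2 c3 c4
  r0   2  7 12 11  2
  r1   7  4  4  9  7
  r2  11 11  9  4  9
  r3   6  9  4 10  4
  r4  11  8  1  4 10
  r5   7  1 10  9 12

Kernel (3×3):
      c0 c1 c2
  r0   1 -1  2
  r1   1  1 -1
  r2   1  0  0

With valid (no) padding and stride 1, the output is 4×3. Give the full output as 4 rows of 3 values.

Output[0,0]: The receptive field on the input at this output position is [2 7 12 / 7 4 4 / 11 11 9]. Elementwise product with the kernel and sum: 2·1 + 7·-1 + 12·2 + 7·1 + 4·1 + 4·-1 + 11·1.

37 27 20
30 43 17
40 21 34
30 31 7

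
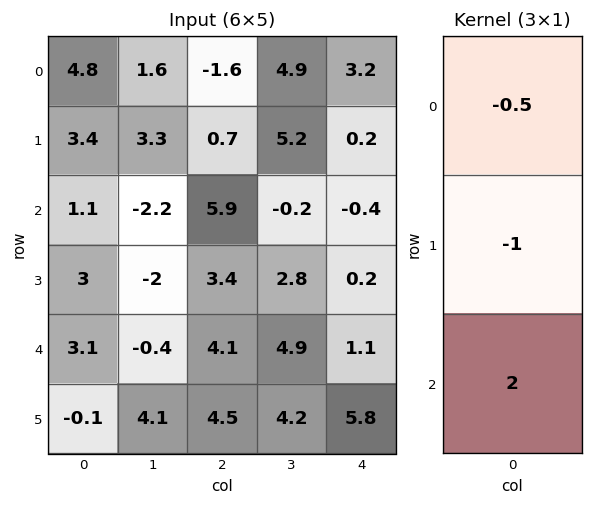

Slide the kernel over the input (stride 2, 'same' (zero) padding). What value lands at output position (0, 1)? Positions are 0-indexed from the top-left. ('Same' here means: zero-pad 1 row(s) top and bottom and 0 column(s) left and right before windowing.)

The receptive field on the zero-padded input at this output position is [0 / -1.6 / 0.7]. Elementwise product with the kernel and sum: 0·-0.5 + -1.6·-1 + 0.7·2.

3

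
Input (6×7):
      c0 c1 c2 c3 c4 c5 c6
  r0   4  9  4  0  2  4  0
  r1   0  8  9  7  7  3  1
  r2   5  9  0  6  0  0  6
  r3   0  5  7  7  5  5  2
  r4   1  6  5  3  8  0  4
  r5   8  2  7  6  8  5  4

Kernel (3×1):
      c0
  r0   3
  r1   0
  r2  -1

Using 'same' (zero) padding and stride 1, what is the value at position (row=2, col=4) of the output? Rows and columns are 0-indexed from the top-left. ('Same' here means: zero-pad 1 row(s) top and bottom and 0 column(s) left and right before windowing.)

16

The receptive field on the zero-padded input at this output position is [7 / 0 / 5]. Elementwise product with the kernel and sum: 7·3 + 5·-1.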